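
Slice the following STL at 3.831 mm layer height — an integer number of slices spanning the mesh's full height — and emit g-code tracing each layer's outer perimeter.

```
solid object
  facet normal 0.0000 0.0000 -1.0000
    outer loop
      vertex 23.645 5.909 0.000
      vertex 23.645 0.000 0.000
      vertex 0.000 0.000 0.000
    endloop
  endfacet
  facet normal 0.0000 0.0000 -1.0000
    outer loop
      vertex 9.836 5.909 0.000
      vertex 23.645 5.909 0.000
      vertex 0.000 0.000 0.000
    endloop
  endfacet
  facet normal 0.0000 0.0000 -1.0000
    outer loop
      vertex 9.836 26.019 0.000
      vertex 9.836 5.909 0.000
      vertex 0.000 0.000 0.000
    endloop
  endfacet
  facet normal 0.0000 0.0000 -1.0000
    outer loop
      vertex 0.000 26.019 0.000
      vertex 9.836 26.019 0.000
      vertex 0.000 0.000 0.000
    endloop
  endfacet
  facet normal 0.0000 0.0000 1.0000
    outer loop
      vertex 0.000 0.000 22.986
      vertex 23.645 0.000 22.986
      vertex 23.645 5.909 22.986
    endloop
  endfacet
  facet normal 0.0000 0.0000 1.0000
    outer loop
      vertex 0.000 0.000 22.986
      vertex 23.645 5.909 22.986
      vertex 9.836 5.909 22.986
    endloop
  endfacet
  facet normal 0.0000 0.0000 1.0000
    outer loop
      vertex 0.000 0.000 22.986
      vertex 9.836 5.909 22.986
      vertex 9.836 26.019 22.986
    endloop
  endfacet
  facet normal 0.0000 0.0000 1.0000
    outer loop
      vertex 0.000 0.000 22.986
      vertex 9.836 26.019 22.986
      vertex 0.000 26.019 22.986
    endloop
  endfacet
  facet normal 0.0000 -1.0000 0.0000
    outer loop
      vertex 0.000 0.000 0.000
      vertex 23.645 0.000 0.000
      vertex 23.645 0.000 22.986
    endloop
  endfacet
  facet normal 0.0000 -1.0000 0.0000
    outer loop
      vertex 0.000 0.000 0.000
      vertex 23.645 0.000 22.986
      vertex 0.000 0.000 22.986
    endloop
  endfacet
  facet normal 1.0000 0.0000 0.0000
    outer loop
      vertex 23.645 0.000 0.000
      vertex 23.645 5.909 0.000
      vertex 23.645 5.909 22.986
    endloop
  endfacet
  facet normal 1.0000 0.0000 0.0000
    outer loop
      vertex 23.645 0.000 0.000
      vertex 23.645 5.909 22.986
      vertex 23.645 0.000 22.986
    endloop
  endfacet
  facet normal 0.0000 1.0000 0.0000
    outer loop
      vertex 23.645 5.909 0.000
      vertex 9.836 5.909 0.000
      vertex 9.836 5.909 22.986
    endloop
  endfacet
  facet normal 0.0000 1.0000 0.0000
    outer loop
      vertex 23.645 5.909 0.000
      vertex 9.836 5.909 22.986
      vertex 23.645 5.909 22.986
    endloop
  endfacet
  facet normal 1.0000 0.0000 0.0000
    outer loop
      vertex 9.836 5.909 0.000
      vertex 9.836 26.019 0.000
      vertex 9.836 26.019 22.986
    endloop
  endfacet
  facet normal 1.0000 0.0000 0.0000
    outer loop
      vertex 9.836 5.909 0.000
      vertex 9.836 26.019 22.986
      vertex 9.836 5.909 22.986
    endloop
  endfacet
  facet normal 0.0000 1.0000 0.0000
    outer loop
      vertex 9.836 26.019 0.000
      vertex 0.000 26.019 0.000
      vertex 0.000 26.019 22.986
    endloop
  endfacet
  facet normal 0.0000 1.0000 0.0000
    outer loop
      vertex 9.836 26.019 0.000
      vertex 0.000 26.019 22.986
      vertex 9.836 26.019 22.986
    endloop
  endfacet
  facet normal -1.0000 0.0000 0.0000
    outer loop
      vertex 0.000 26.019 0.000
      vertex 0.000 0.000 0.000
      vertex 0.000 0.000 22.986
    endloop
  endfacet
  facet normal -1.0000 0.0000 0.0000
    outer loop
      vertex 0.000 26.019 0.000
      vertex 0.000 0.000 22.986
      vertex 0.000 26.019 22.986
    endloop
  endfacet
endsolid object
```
; perimeter-only toolpath
G21 ; units = mm
G90 ; absolute positioning
G28 ; home
; layer 1
G0 Z3.831
G0 X0.000 Y0.000
G1 X23.645 Y0.000
G1 X23.645 Y5.909
G1 X9.836 Y5.909
G1 X9.836 Y26.019
G1 X0.000 Y26.019
G1 X0.000 Y0.000
; layer 2
G0 Z7.662
G0 X0.000 Y0.000
G1 X23.645 Y0.000
G1 X23.645 Y5.909
G1 X9.836 Y5.909
G1 X9.836 Y26.019
G1 X0.000 Y26.019
G1 X0.000 Y0.000
; layer 3
G0 Z11.493
G0 X0.000 Y0.000
G1 X23.645 Y0.000
G1 X23.645 Y5.909
G1 X9.836 Y5.909
G1 X9.836 Y26.019
G1 X0.000 Y26.019
G1 X0.000 Y0.000
; layer 4
G0 Z15.324
G0 X0.000 Y0.000
G1 X23.645 Y0.000
G1 X23.645 Y5.909
G1 X9.836 Y5.909
G1 X9.836 Y26.019
G1 X0.000 Y26.019
G1 X0.000 Y0.000
; layer 5
G0 Z19.155
G0 X0.000 Y0.000
G1 X23.645 Y0.000
G1 X23.645 Y5.909
G1 X9.836 Y5.909
G1 X9.836 Y26.019
G1 X0.000 Y26.019
G1 X0.000 Y0.000
; layer 6
G0 Z22.986
G0 X0.000 Y0.000
G1 X23.645 Y0.000
G1 X23.645 Y5.909
G1 X9.836 Y5.909
G1 X9.836 Y26.019
G1 X0.000 Y26.019
G1 X0.000 Y0.000
M2 ; end

The solid is an L-shaped prism: outer 23.6 × 26 mm, arm thicknesses ≈ 5.91 mm (horizontal) and 9.84 mm (vertical), extruded 23 mm in z. Slicing at Δz = 3.831 mm — 6 equal slices spanning the solid's height, so layer i sits at z = i·h/6 — gives 6 non-empty perimeters. Each is a 6-segment closed polygon; G0 lifts to the layer z and rapids to the start vertex, then G1 traces the edges.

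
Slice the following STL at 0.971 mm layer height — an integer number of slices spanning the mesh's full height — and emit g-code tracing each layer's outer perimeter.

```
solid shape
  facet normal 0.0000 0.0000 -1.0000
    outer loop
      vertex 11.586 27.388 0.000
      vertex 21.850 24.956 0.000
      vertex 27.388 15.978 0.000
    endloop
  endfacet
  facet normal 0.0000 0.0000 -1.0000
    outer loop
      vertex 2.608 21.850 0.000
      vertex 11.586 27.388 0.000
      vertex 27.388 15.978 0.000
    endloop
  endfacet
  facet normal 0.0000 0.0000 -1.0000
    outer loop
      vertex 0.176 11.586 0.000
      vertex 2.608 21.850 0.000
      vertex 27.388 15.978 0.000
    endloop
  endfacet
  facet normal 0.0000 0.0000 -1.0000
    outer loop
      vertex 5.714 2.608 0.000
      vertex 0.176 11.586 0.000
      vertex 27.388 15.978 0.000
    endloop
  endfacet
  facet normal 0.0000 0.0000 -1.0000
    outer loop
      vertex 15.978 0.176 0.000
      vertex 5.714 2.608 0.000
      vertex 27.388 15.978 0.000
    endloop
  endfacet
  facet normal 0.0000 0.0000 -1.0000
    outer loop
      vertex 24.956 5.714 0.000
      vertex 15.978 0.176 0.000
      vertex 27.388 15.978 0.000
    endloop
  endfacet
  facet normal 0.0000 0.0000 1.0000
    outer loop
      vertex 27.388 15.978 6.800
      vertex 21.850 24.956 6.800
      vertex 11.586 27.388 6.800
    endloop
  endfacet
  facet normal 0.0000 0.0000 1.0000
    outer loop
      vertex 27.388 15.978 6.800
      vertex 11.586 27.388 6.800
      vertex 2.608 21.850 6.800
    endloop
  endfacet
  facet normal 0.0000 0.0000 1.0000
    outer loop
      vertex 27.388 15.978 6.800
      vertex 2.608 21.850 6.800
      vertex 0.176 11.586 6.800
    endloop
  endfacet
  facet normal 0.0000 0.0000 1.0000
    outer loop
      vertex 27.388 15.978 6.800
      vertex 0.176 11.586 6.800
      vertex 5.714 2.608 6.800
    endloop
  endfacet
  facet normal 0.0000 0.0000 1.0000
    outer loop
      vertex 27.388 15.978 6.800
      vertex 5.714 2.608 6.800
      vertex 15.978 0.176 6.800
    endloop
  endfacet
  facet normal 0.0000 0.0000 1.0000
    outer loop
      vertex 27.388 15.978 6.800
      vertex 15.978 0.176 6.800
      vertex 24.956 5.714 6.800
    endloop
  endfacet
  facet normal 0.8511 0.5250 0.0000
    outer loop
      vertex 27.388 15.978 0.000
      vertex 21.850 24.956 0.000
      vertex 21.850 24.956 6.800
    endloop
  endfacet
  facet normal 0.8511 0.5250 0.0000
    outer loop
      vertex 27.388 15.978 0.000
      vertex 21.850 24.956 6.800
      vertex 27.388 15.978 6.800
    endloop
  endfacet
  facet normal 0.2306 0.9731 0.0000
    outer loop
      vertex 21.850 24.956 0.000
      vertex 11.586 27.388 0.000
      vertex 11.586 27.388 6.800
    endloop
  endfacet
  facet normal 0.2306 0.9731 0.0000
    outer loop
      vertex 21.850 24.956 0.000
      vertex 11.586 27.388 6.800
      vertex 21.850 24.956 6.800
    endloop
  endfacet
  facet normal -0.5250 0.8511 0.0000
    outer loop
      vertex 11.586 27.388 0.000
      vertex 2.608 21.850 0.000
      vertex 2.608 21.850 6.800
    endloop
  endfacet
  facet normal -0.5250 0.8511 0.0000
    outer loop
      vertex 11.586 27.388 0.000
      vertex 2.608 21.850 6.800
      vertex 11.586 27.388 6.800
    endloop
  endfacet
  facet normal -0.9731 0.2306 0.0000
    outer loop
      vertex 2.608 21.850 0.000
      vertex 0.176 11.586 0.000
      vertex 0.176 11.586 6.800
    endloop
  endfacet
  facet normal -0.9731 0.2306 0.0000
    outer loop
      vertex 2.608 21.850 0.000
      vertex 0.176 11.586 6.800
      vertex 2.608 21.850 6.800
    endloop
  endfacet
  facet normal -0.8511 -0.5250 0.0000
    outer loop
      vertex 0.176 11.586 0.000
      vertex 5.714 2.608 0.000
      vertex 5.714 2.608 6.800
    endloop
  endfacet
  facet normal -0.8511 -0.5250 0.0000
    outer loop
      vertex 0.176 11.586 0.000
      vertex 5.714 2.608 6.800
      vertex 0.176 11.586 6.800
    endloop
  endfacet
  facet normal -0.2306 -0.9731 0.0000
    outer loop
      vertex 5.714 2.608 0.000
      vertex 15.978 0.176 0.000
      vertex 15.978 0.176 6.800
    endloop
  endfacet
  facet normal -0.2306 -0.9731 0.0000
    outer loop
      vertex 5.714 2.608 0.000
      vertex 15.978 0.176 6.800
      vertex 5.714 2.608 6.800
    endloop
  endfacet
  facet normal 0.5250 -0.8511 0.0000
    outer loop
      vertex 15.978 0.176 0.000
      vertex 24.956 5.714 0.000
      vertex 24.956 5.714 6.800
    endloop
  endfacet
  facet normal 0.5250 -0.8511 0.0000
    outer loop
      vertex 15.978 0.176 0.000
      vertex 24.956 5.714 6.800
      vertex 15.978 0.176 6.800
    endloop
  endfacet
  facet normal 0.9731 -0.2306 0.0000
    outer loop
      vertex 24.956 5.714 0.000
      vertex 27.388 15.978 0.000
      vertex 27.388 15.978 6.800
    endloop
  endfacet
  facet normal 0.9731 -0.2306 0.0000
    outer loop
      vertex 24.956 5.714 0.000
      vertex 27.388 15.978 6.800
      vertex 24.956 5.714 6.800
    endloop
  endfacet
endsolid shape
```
; perimeter-only toolpath
G21 ; units = mm
G90 ; absolute positioning
G28 ; home
; layer 1
G0 Z0.971
G0 X27.388 Y15.978
G1 X21.850 Y24.956
G1 X11.586 Y27.388
G1 X2.608 Y21.850
G1 X0.176 Y11.586
G1 X5.714 Y2.608
G1 X15.978 Y0.176
G1 X24.956 Y5.714
G1 X27.388 Y15.978
; layer 2
G0 Z1.943
G0 X27.388 Y15.978
G1 X21.850 Y24.956
G1 X11.586 Y27.388
G1 X2.608 Y21.850
G1 X0.176 Y11.586
G1 X5.714 Y2.608
G1 X15.978 Y0.176
G1 X24.956 Y5.714
G1 X27.388 Y15.978
; layer 3
G0 Z2.914
G0 X27.388 Y15.978
G1 X21.850 Y24.956
G1 X11.586 Y27.388
G1 X2.608 Y21.850
G1 X0.176 Y11.586
G1 X5.714 Y2.608
G1 X15.978 Y0.176
G1 X24.956 Y5.714
G1 X27.388 Y15.978
; layer 4
G0 Z3.886
G0 X27.388 Y15.978
G1 X21.850 Y24.956
G1 X11.586 Y27.388
G1 X2.608 Y21.850
G1 X0.176 Y11.586
G1 X5.714 Y2.608
G1 X15.978 Y0.176
G1 X24.956 Y5.714
G1 X27.388 Y15.978
; layer 5
G0 Z4.857
G0 X27.388 Y15.978
G1 X21.850 Y24.956
G1 X11.586 Y27.388
G1 X2.608 Y21.850
G1 X0.176 Y11.586
G1 X5.714 Y2.608
G1 X15.978 Y0.176
G1 X24.956 Y5.714
G1 X27.388 Y15.978
; layer 6
G0 Z5.829
G0 X27.388 Y15.978
G1 X21.850 Y24.956
G1 X11.586 Y27.388
G1 X2.608 Y21.850
G1 X0.176 Y11.586
G1 X5.714 Y2.608
G1 X15.978 Y0.176
G1 X24.956 Y5.714
G1 X27.388 Y15.978
; layer 7
G0 Z6.800
G0 X27.388 Y15.978
G1 X21.850 Y24.956
G1 X11.586 Y27.388
G1 X2.608 Y21.850
G1 X0.176 Y11.586
G1 X5.714 Y2.608
G1 X15.978 Y0.176
G1 X24.956 Y5.714
G1 X27.388 Y15.978
M2 ; end

The solid is a regular 8-sided prism (a cylinder approximated with 8 flat sides), circumscribed radius ≈ 13.8 mm, height ≈ 6.8 mm. Slicing at Δz = 0.971 mm — 7 equal slices spanning the solid's height, so layer i sits at z = i·h/7 — gives 7 non-empty perimeters. Each is a 8-segment closed polygon; G0 lifts to the layer z and rapids to the start vertex, then G1 traces the edges.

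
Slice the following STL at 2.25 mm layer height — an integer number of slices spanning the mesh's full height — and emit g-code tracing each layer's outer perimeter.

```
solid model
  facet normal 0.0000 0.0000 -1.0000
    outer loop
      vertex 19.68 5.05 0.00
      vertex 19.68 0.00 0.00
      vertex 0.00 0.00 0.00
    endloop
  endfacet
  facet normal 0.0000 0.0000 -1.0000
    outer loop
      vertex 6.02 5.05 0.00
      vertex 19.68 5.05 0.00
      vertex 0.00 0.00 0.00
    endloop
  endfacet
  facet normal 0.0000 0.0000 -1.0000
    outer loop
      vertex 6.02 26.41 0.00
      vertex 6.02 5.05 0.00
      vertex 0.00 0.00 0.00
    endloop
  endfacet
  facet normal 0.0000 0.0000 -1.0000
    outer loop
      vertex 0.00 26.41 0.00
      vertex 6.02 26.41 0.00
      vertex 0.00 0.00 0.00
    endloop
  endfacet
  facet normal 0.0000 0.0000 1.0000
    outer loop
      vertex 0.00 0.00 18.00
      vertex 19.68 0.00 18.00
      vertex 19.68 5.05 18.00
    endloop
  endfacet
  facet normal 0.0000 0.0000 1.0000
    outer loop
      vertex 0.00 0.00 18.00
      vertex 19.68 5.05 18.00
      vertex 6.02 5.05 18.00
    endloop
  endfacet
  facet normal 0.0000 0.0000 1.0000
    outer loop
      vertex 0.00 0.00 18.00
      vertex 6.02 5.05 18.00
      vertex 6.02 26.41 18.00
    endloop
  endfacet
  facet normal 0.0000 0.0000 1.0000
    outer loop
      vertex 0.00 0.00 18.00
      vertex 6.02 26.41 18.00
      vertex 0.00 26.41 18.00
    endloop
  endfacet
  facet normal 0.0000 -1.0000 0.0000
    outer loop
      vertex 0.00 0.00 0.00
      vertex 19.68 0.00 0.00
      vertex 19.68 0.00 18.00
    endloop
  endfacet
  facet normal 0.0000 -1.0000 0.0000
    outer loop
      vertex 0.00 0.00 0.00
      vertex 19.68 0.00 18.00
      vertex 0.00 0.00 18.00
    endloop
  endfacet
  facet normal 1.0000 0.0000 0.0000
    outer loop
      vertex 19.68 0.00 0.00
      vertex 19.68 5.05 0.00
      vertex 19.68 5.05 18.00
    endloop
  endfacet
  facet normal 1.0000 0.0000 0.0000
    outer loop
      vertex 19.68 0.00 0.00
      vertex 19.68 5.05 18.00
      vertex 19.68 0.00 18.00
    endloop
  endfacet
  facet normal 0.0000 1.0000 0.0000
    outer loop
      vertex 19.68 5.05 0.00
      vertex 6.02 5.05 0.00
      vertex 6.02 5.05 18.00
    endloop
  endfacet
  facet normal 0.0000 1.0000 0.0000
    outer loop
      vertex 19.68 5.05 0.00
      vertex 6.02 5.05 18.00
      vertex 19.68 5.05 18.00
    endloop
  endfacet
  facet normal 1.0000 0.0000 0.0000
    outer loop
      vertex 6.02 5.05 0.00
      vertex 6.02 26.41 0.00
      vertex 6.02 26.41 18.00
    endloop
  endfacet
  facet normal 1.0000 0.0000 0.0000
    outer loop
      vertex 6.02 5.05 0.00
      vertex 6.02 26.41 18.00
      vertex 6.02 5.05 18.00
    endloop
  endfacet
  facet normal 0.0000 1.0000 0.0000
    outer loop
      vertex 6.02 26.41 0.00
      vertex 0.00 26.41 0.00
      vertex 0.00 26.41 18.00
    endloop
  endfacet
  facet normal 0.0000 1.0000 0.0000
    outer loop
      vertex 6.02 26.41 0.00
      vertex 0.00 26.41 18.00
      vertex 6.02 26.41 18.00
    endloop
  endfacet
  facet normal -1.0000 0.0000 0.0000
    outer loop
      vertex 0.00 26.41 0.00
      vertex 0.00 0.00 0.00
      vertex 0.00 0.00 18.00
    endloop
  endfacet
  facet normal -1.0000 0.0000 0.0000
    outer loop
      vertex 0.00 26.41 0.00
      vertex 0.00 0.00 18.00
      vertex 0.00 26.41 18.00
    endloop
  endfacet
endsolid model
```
; perimeter-only toolpath
G21 ; units = mm
G90 ; absolute positioning
G28 ; home
; layer 1
G0 Z2.25
G0 X0.00 Y0.00
G1 X19.68 Y0.00
G1 X19.68 Y5.05
G1 X6.02 Y5.05
G1 X6.02 Y26.41
G1 X0.00 Y26.41
G1 X0.00 Y0.00
; layer 2
G0 Z4.50
G0 X0.00 Y0.00
G1 X19.68 Y0.00
G1 X19.68 Y5.05
G1 X6.02 Y5.05
G1 X6.02 Y26.41
G1 X0.00 Y26.41
G1 X0.00 Y0.00
; layer 3
G0 Z6.75
G0 X0.00 Y0.00
G1 X19.68 Y0.00
G1 X19.68 Y5.05
G1 X6.02 Y5.05
G1 X6.02 Y26.41
G1 X0.00 Y26.41
G1 X0.00 Y0.00
; layer 4
G0 Z9.00
G0 X0.00 Y0.00
G1 X19.68 Y0.00
G1 X19.68 Y5.05
G1 X6.02 Y5.05
G1 X6.02 Y26.41
G1 X0.00 Y26.41
G1 X0.00 Y0.00
; layer 5
G0 Z11.25
G0 X0.00 Y0.00
G1 X19.68 Y0.00
G1 X19.68 Y5.05
G1 X6.02 Y5.05
G1 X6.02 Y26.41
G1 X0.00 Y26.41
G1 X0.00 Y0.00
; layer 6
G0 Z13.50
G0 X0.00 Y0.00
G1 X19.68 Y0.00
G1 X19.68 Y5.05
G1 X6.02 Y5.05
G1 X6.02 Y26.41
G1 X0.00 Y26.41
G1 X0.00 Y0.00
; layer 7
G0 Z15.75
G0 X0.00 Y0.00
G1 X19.68 Y0.00
G1 X19.68 Y5.05
G1 X6.02 Y5.05
G1 X6.02 Y26.41
G1 X0.00 Y26.41
G1 X0.00 Y0.00
; layer 8
G0 Z18.00
G0 X0.00 Y0.00
G1 X19.68 Y0.00
G1 X19.68 Y5.05
G1 X6.02 Y5.05
G1 X6.02 Y26.41
G1 X0.00 Y26.41
G1 X0.00 Y0.00
M2 ; end

The solid is an L-shaped prism: outer 19.7 × 26.4 mm, arm thicknesses ≈ 5.05 mm (horizontal) and 6.02 mm (vertical), extruded 18 mm in z. Slicing at Δz = 2.25 mm — 8 equal slices spanning the solid's height, so layer i sits at z = i·h/8 — gives 8 non-empty perimeters. Each is a 6-segment closed polygon; G0 lifts to the layer z and rapids to the start vertex, then G1 traces the edges.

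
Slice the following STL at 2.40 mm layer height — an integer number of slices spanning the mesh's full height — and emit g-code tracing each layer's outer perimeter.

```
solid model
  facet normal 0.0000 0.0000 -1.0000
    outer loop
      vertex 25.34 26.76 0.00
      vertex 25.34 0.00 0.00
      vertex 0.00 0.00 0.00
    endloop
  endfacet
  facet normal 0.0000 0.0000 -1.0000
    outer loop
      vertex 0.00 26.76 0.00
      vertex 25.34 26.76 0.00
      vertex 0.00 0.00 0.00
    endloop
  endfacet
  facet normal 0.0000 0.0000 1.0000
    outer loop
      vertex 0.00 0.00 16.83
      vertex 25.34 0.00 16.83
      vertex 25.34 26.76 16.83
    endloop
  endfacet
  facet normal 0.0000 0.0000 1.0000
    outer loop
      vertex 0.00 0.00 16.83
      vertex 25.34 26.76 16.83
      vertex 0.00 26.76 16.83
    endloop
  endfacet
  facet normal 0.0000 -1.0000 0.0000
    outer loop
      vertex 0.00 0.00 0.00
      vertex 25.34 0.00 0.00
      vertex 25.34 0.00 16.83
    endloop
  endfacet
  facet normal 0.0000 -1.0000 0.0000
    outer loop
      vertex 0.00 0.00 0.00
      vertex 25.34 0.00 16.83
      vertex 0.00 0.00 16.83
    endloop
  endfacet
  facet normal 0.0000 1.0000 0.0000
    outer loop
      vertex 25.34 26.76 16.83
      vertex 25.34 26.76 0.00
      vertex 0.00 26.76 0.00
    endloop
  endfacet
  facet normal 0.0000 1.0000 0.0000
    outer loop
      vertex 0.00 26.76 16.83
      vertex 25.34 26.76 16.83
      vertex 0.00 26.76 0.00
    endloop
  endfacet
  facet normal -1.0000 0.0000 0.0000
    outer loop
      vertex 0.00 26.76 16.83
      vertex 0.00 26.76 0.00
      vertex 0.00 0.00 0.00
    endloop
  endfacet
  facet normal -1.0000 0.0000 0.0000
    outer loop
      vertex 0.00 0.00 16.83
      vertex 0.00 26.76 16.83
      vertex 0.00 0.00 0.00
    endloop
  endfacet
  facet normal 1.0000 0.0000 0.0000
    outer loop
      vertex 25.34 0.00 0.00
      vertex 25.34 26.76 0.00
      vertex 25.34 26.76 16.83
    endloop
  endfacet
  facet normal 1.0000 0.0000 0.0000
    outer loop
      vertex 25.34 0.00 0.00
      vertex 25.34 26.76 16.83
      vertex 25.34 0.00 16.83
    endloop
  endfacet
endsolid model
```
; perimeter-only toolpath
G21 ; units = mm
G90 ; absolute positioning
G28 ; home
; layer 1
G0 Z2.40
G0 X0.00 Y0.00
G1 X25.34 Y0.00
G1 X25.34 Y26.76
G1 X0.00 Y26.76
G1 X0.00 Y0.00
; layer 2
G0 Z4.81
G0 X0.00 Y0.00
G1 X25.34 Y0.00
G1 X25.34 Y26.76
G1 X0.00 Y26.76
G1 X0.00 Y0.00
; layer 3
G0 Z7.21
G0 X0.00 Y0.00
G1 X25.34 Y0.00
G1 X25.34 Y26.76
G1 X0.00 Y26.76
G1 X0.00 Y0.00
; layer 4
G0 Z9.62
G0 X0.00 Y0.00
G1 X25.34 Y0.00
G1 X25.34 Y26.76
G1 X0.00 Y26.76
G1 X0.00 Y0.00
; layer 5
G0 Z12.02
G0 X0.00 Y0.00
G1 X25.34 Y0.00
G1 X25.34 Y26.76
G1 X0.00 Y26.76
G1 X0.00 Y0.00
; layer 6
G0 Z14.43
G0 X0.00 Y0.00
G1 X25.34 Y0.00
G1 X25.34 Y26.76
G1 X0.00 Y26.76
G1 X0.00 Y0.00
; layer 7
G0 Z16.83
G0 X0.00 Y0.00
G1 X25.34 Y0.00
G1 X25.34 Y26.76
G1 X0.00 Y26.76
G1 X0.00 Y0.00
M2 ; end

The solid is a rectangular box, roughly 25.3 × 26.8 mm footprint and 16.8 mm tall. Slicing at Δz = 2.40 mm — 7 equal slices spanning the solid's height, so layer i sits at z = i·h/7 — gives 7 non-empty perimeters. Each is a 4-segment closed polygon; G0 lifts to the layer z and rapids to the start vertex, then G1 traces the edges.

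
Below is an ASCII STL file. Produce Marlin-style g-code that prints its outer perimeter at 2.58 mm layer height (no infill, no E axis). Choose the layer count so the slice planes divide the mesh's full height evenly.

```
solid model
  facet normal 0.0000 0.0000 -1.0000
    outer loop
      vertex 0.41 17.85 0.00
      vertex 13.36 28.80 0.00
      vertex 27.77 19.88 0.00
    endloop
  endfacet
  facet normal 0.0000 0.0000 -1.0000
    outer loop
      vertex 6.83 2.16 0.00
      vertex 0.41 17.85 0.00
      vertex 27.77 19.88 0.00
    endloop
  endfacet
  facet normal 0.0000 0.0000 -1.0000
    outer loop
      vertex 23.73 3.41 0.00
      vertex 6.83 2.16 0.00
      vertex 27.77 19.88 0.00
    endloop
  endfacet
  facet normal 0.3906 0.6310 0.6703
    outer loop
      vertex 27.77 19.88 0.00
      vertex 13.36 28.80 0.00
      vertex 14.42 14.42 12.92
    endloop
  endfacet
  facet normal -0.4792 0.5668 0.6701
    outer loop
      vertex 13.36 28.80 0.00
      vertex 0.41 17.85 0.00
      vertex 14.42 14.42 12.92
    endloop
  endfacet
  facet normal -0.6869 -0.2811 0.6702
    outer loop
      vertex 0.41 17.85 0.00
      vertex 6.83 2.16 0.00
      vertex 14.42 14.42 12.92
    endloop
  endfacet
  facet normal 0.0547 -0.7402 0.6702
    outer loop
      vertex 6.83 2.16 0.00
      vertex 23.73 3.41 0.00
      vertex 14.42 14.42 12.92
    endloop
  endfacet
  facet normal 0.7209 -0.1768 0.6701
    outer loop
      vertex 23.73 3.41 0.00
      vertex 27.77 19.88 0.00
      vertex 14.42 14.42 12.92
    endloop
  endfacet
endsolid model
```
; perimeter-only toolpath
G21 ; units = mm
G90 ; absolute positioning
G28 ; home
; layer 1
G0 Z2.58
G0 X25.10 Y18.79
G1 X13.57 Y25.92
G1 X3.21 Y17.16
G1 X8.35 Y4.61
G1 X21.87 Y5.61
G1 X25.10 Y18.79
; layer 2
G0 Z5.17
G0 X22.43 Y17.70
G1 X13.78 Y23.05
G1 X6.01 Y16.48
G1 X9.87 Y7.06
G1 X20.01 Y7.81
G1 X22.43 Y17.70
; layer 3
G0 Z7.75
G0 X19.76 Y16.60
G1 X14.00 Y20.17
G1 X8.82 Y15.79
G1 X11.38 Y9.52
G1 X18.14 Y10.02
G1 X19.76 Y16.60
; layer 4
G0 Z10.34
G0 X17.09 Y15.51
G1 X14.21 Y17.30
G1 X11.62 Y15.11
G1 X12.90 Y11.97
G1 X16.28 Y12.22
G1 X17.09 Y15.51
M2 ; end

The solid is a regular 5-sided pyramid, base circumscribed radius ≈ 14.4 mm, apex at z ≈ 12.9 mm. Slicing at Δz = 2.58 mm — 5 equal slices spanning the solid's height, so layer i sits at z = i·h/5 — gives 4 non-empty perimeters. Each is a 5-segment closed polygon; G0 lifts to the layer z and rapids to the start vertex, then G1 traces the edges. The cross-section shrinks linearly with z (the slice at the apex is degenerate and omitted).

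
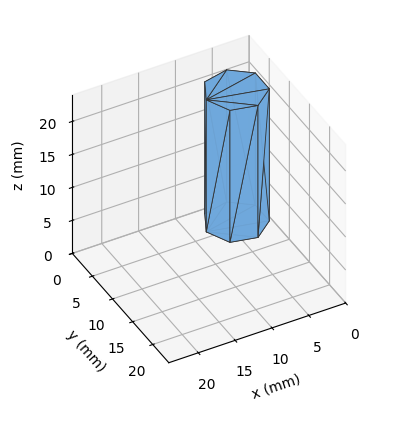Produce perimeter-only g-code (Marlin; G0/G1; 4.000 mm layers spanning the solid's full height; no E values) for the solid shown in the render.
Reading the render: the shape is a regular 7-sided prism (a cylinder approximated with 7 flat sides), circumscribed radius ≈ 4 mm, height ≈ 20 mm (dimensions read to the nearest mm from the axis ticks). For the g-code, the solid's height is divided into equal slices at the stated Δz and each level perimeter traced with G1 moves after a G0 lift.

; perimeter-only toolpath
G21 ; units = mm
G90 ; absolute positioning
G28 ; home
; layer 1
G0 Z4.000
G0 X8.000 Y4.000
G1 X6.494 Y7.127
G1 X3.110 Y7.900
G1 X0.396 Y5.736
G1 X0.396 Y2.264
G1 X3.110 Y0.100
G1 X6.494 Y0.873
G1 X8.000 Y4.000
; layer 2
G0 Z8.000
G0 X8.000 Y4.000
G1 X6.494 Y7.127
G1 X3.110 Y7.900
G1 X0.396 Y5.736
G1 X0.396 Y2.264
G1 X3.110 Y0.100
G1 X6.494 Y0.873
G1 X8.000 Y4.000
; layer 3
G0 Z12.000
G0 X8.000 Y4.000
G1 X6.494 Y7.127
G1 X3.110 Y7.900
G1 X0.396 Y5.736
G1 X0.396 Y2.264
G1 X3.110 Y0.100
G1 X6.494 Y0.873
G1 X8.000 Y4.000
; layer 4
G0 Z16.000
G0 X8.000 Y4.000
G1 X6.494 Y7.127
G1 X3.110 Y7.900
G1 X0.396 Y5.736
G1 X0.396 Y2.264
G1 X3.110 Y0.100
G1 X6.494 Y0.873
G1 X8.000 Y4.000
; layer 5
G0 Z20.000
G0 X8.000 Y4.000
G1 X6.494 Y7.127
G1 X3.110 Y7.900
G1 X0.396 Y5.736
G1 X0.396 Y2.264
G1 X3.110 Y0.100
G1 X6.494 Y0.873
G1 X8.000 Y4.000
M2 ; end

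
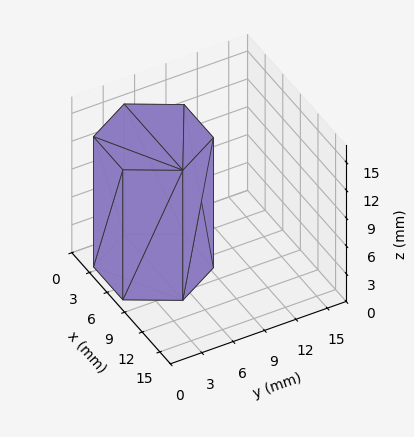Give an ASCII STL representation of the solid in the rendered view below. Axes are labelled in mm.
Reading the render: the shape is a regular 6-sided prism (a cylinder approximated with 6 flat sides), circumscribed radius ≈ 5 mm, height ≈ 14 mm (dimensions read to the nearest mm from the axis ticks). For the STL, each face is triangulated and given an outward normal.

solid part
  facet normal 0.0000 0.0000 -1.0000
    outer loop
      vertex 2.50 9.33 0.00
      vertex 7.50 9.33 0.00
      vertex 10.00 5.00 0.00
    endloop
  endfacet
  facet normal 0.0000 0.0000 -1.0000
    outer loop
      vertex 0.00 5.00 0.00
      vertex 2.50 9.33 0.00
      vertex 10.00 5.00 0.00
    endloop
  endfacet
  facet normal 0.0000 0.0000 -1.0000
    outer loop
      vertex 2.50 0.67 0.00
      vertex 0.00 5.00 0.00
      vertex 10.00 5.00 0.00
    endloop
  endfacet
  facet normal 0.0000 0.0000 -1.0000
    outer loop
      vertex 7.50 0.67 0.00
      vertex 2.50 0.67 0.00
      vertex 10.00 5.00 0.00
    endloop
  endfacet
  facet normal 0.0000 0.0000 1.0000
    outer loop
      vertex 10.00 5.00 14.00
      vertex 7.50 9.33 14.00
      vertex 2.50 9.33 14.00
    endloop
  endfacet
  facet normal 0.0000 0.0000 1.0000
    outer loop
      vertex 10.00 5.00 14.00
      vertex 2.50 9.33 14.00
      vertex 0.00 5.00 14.00
    endloop
  endfacet
  facet normal 0.0000 0.0000 1.0000
    outer loop
      vertex 10.00 5.00 14.00
      vertex 0.00 5.00 14.00
      vertex 2.50 0.67 14.00
    endloop
  endfacet
  facet normal 0.0000 0.0000 1.0000
    outer loop
      vertex 10.00 5.00 14.00
      vertex 2.50 0.67 14.00
      vertex 7.50 0.67 14.00
    endloop
  endfacet
  facet normal 0.8660 0.5000 0.0000
    outer loop
      vertex 10.00 5.00 0.00
      vertex 7.50 9.33 0.00
      vertex 7.50 9.33 14.00
    endloop
  endfacet
  facet normal 0.8660 0.5000 0.0000
    outer loop
      vertex 10.00 5.00 0.00
      vertex 7.50 9.33 14.00
      vertex 10.00 5.00 14.00
    endloop
  endfacet
  facet normal 0.0000 1.0000 0.0000
    outer loop
      vertex 7.50 9.33 0.00
      vertex 2.50 9.33 0.00
      vertex 2.50 9.33 14.00
    endloop
  endfacet
  facet normal 0.0000 1.0000 0.0000
    outer loop
      vertex 7.50 9.33 0.00
      vertex 2.50 9.33 14.00
      vertex 7.50 9.33 14.00
    endloop
  endfacet
  facet normal -0.8660 0.5000 0.0000
    outer loop
      vertex 2.50 9.33 0.00
      vertex 0.00 5.00 0.00
      vertex 0.00 5.00 14.00
    endloop
  endfacet
  facet normal -0.8660 0.5000 0.0000
    outer loop
      vertex 2.50 9.33 0.00
      vertex 0.00 5.00 14.00
      vertex 2.50 9.33 14.00
    endloop
  endfacet
  facet normal -0.8660 -0.5000 0.0000
    outer loop
      vertex 0.00 5.00 0.00
      vertex 2.50 0.67 0.00
      vertex 2.50 0.67 14.00
    endloop
  endfacet
  facet normal -0.8660 -0.5000 0.0000
    outer loop
      vertex 0.00 5.00 0.00
      vertex 2.50 0.67 14.00
      vertex 0.00 5.00 14.00
    endloop
  endfacet
  facet normal 0.0000 -1.0000 0.0000
    outer loop
      vertex 2.50 0.67 0.00
      vertex 7.50 0.67 0.00
      vertex 7.50 0.67 14.00
    endloop
  endfacet
  facet normal 0.0000 -1.0000 0.0000
    outer loop
      vertex 2.50 0.67 0.00
      vertex 7.50 0.67 14.00
      vertex 2.50 0.67 14.00
    endloop
  endfacet
  facet normal 0.8660 -0.5000 0.0000
    outer loop
      vertex 7.50 0.67 0.00
      vertex 10.00 5.00 0.00
      vertex 10.00 5.00 14.00
    endloop
  endfacet
  facet normal 0.8660 -0.5000 0.0000
    outer loop
      vertex 7.50 0.67 0.00
      vertex 10.00 5.00 14.00
      vertex 7.50 0.67 14.00
    endloop
  endfacet
endsolid part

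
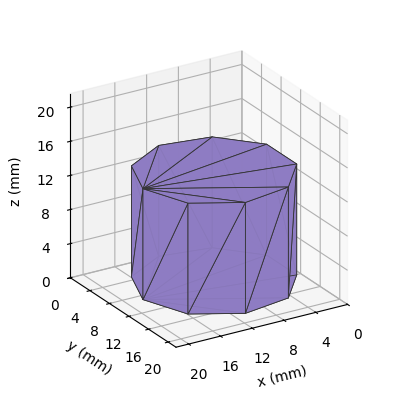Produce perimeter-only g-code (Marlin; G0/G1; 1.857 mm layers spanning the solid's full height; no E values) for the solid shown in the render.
Reading the render: the shape is a regular 9-sided prism (a cylinder approximated with 9 flat sides), circumscribed radius ≈ 9 mm, height ≈ 13 mm (dimensions read to the nearest mm from the axis ticks). For the g-code, the solid's height is divided into equal slices at the stated Δz and each level perimeter traced with G1 moves after a G0 lift.

; perimeter-only toolpath
G21 ; units = mm
G90 ; absolute positioning
G28 ; home
; layer 1
G0 Z1.857
G0 X18.000 Y9.000
G1 X15.894 Y14.785
G1 X10.563 Y17.863
G1 X4.500 Y16.794
G1 X0.543 Y12.078
G1 X0.543 Y5.922
G1 X4.500 Y1.206
G1 X10.563 Y0.137
G1 X15.894 Y3.215
G1 X18.000 Y9.000
; layer 2
G0 Z3.714
G0 X18.000 Y9.000
G1 X15.894 Y14.785
G1 X10.563 Y17.863
G1 X4.500 Y16.794
G1 X0.543 Y12.078
G1 X0.543 Y5.922
G1 X4.500 Y1.206
G1 X10.563 Y0.137
G1 X15.894 Y3.215
G1 X18.000 Y9.000
; layer 3
G0 Z5.571
G0 X18.000 Y9.000
G1 X15.894 Y14.785
G1 X10.563 Y17.863
G1 X4.500 Y16.794
G1 X0.543 Y12.078
G1 X0.543 Y5.922
G1 X4.500 Y1.206
G1 X10.563 Y0.137
G1 X15.894 Y3.215
G1 X18.000 Y9.000
; layer 4
G0 Z7.429
G0 X18.000 Y9.000
G1 X15.894 Y14.785
G1 X10.563 Y17.863
G1 X4.500 Y16.794
G1 X0.543 Y12.078
G1 X0.543 Y5.922
G1 X4.500 Y1.206
G1 X10.563 Y0.137
G1 X15.894 Y3.215
G1 X18.000 Y9.000
; layer 5
G0 Z9.286
G0 X18.000 Y9.000
G1 X15.894 Y14.785
G1 X10.563 Y17.863
G1 X4.500 Y16.794
G1 X0.543 Y12.078
G1 X0.543 Y5.922
G1 X4.500 Y1.206
G1 X10.563 Y0.137
G1 X15.894 Y3.215
G1 X18.000 Y9.000
; layer 6
G0 Z11.143
G0 X18.000 Y9.000
G1 X15.894 Y14.785
G1 X10.563 Y17.863
G1 X4.500 Y16.794
G1 X0.543 Y12.078
G1 X0.543 Y5.922
G1 X4.500 Y1.206
G1 X10.563 Y0.137
G1 X15.894 Y3.215
G1 X18.000 Y9.000
; layer 7
G0 Z13.000
G0 X18.000 Y9.000
G1 X15.894 Y14.785
G1 X10.563 Y17.863
G1 X4.500 Y16.794
G1 X0.543 Y12.078
G1 X0.543 Y5.922
G1 X4.500 Y1.206
G1 X10.563 Y0.137
G1 X15.894 Y3.215
G1 X18.000 Y9.000
M2 ; end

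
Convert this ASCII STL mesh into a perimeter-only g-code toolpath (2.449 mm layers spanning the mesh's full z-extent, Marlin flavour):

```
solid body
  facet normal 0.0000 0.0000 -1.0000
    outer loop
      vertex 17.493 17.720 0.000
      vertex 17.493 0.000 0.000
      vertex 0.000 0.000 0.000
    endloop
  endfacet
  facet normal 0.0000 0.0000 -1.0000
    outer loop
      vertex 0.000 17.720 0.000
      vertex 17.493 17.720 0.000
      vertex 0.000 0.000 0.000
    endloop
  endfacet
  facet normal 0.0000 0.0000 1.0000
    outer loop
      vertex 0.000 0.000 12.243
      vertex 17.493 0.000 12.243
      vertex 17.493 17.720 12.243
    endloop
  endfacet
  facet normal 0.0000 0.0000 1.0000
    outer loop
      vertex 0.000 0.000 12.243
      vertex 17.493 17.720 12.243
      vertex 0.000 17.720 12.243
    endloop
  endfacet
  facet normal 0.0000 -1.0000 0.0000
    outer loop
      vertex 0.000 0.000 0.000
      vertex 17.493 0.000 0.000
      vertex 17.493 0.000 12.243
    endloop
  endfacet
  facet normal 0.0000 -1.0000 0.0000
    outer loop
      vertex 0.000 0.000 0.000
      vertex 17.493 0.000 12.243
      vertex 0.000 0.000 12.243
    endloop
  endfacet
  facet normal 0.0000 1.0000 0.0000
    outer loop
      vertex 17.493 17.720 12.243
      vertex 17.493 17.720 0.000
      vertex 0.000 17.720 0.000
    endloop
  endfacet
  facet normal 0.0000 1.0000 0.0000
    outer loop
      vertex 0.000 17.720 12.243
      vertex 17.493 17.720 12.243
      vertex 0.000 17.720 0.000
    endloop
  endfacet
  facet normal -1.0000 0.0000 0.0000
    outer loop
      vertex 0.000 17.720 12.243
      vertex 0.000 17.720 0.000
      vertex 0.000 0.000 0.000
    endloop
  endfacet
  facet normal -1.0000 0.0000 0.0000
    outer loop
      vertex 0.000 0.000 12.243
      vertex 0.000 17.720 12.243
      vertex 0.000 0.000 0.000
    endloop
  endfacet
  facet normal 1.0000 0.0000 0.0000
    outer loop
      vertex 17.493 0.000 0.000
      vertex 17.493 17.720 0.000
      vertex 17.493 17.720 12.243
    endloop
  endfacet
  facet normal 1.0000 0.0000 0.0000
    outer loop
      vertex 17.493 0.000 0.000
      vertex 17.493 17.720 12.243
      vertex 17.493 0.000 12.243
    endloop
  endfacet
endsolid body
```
; perimeter-only toolpath
G21 ; units = mm
G90 ; absolute positioning
G28 ; home
; layer 1
G0 Z2.449
G0 X0.000 Y0.000
G1 X17.493 Y0.000
G1 X17.493 Y17.720
G1 X0.000 Y17.720
G1 X0.000 Y0.000
; layer 2
G0 Z4.897
G0 X0.000 Y0.000
G1 X17.493 Y0.000
G1 X17.493 Y17.720
G1 X0.000 Y17.720
G1 X0.000 Y0.000
; layer 3
G0 Z7.346
G0 X0.000 Y0.000
G1 X17.493 Y0.000
G1 X17.493 Y17.720
G1 X0.000 Y17.720
G1 X0.000 Y0.000
; layer 4
G0 Z9.794
G0 X0.000 Y0.000
G1 X17.493 Y0.000
G1 X17.493 Y17.720
G1 X0.000 Y17.720
G1 X0.000 Y0.000
; layer 5
G0 Z12.243
G0 X0.000 Y0.000
G1 X17.493 Y0.000
G1 X17.493 Y17.720
G1 X0.000 Y17.720
G1 X0.000 Y0.000
M2 ; end

The solid is a rectangular box, roughly 17.5 × 17.7 mm footprint and 12.2 mm tall. Slicing at Δz = 2.449 mm — 5 equal slices spanning the solid's height, so layer i sits at z = i·h/5 — gives 5 non-empty perimeters. Each is a 4-segment closed polygon; G0 lifts to the layer z and rapids to the start vertex, then G1 traces the edges.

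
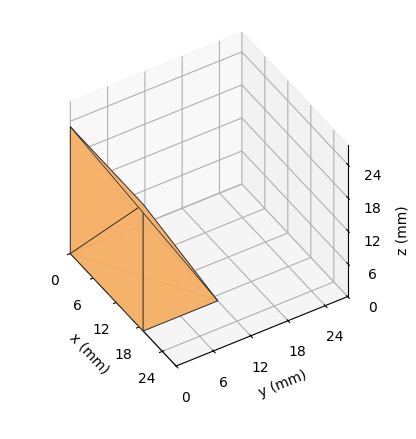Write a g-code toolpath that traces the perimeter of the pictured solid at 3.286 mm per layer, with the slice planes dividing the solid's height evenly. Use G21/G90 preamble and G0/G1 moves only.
Reading the render: the shape is a wedge (ramp): 19 × 12 mm base, rising to 23 mm along the y=0 edge and sloping linearly to z=0 at y=12 (dimensions read to the nearest mm from the axis ticks). For the g-code, the solid's height is divided into equal slices at the stated Δz and each level perimeter traced with G1 moves after a G0 lift.

; perimeter-only toolpath
G21 ; units = mm
G90 ; absolute positioning
G28 ; home
; layer 1
G0 Z3.286
G0 X0.000 Y0.000
G1 X19.000 Y0.000
G1 X19.000 Y10.286
G1 X0.000 Y10.286
G1 X0.000 Y0.000
; layer 2
G0 Z6.571
G0 X0.000 Y0.000
G1 X19.000 Y0.000
G1 X19.000 Y8.571
G1 X0.000 Y8.571
G1 X0.000 Y0.000
; layer 3
G0 Z9.857
G0 X0.000 Y0.000
G1 X19.000 Y0.000
G1 X19.000 Y6.857
G1 X0.000 Y6.857
G1 X0.000 Y0.000
; layer 4
G0 Z13.143
G0 X0.000 Y0.000
G1 X19.000 Y0.000
G1 X19.000 Y5.143
G1 X0.000 Y5.143
G1 X0.000 Y0.000
; layer 5
G0 Z16.429
G0 X0.000 Y0.000
G1 X19.000 Y0.000
G1 X19.000 Y3.429
G1 X0.000 Y3.429
G1 X0.000 Y0.000
; layer 6
G0 Z19.714
G0 X0.000 Y0.000
G1 X19.000 Y0.000
G1 X19.000 Y1.714
G1 X0.000 Y1.714
G1 X0.000 Y0.000
M2 ; end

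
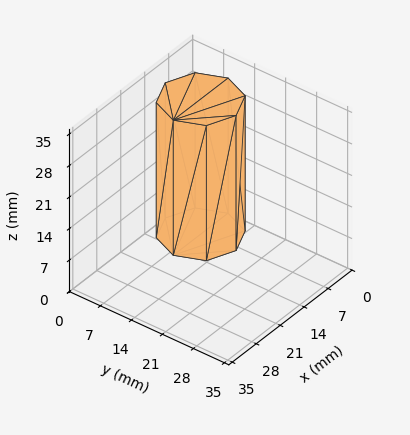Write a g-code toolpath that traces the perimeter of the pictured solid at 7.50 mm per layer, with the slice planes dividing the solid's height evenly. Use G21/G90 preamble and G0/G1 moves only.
Reading the render: the shape is a regular 8-sided prism (a cylinder approximated with 8 flat sides), circumscribed radius ≈ 8 mm, height ≈ 30 mm (dimensions read to the nearest mm from the axis ticks). For the g-code, the solid's height is divided into equal slices at the stated Δz and each level perimeter traced with G1 moves after a G0 lift.

; perimeter-only toolpath
G21 ; units = mm
G90 ; absolute positioning
G28 ; home
; layer 1
G0 Z7.50
G0 X16.00 Y8.00
G1 X13.66 Y13.66
G1 X8.00 Y16.00
G1 X2.34 Y13.66
G1 X0.00 Y8.00
G1 X2.34 Y2.34
G1 X8.00 Y0.00
G1 X13.66 Y2.34
G1 X16.00 Y8.00
; layer 2
G0 Z15.00
G0 X16.00 Y8.00
G1 X13.66 Y13.66
G1 X8.00 Y16.00
G1 X2.34 Y13.66
G1 X0.00 Y8.00
G1 X2.34 Y2.34
G1 X8.00 Y0.00
G1 X13.66 Y2.34
G1 X16.00 Y8.00
; layer 3
G0 Z22.50
G0 X16.00 Y8.00
G1 X13.66 Y13.66
G1 X8.00 Y16.00
G1 X2.34 Y13.66
G1 X0.00 Y8.00
G1 X2.34 Y2.34
G1 X8.00 Y0.00
G1 X13.66 Y2.34
G1 X16.00 Y8.00
; layer 4
G0 Z30.00
G0 X16.00 Y8.00
G1 X13.66 Y13.66
G1 X8.00 Y16.00
G1 X2.34 Y13.66
G1 X0.00 Y8.00
G1 X2.34 Y2.34
G1 X8.00 Y0.00
G1 X13.66 Y2.34
G1 X16.00 Y8.00
M2 ; end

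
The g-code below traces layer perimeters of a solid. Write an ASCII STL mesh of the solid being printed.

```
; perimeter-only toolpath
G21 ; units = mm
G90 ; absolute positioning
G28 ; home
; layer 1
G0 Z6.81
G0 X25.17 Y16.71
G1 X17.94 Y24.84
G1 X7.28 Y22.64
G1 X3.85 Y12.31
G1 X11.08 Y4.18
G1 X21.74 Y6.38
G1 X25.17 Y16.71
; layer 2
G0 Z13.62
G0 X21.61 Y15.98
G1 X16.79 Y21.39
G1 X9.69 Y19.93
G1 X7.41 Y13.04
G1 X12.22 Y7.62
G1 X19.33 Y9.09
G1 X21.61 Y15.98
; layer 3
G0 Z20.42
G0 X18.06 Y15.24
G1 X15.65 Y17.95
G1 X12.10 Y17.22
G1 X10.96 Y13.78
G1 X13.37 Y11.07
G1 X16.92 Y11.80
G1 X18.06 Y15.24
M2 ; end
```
solid part
  facet normal 0.0000 0.0000 -1.0000
    outer loop
      vertex 4.87 25.35 0.00
      vertex 19.08 28.28 0.00
      vertex 28.72 17.44 0.00
    endloop
  endfacet
  facet normal 0.0000 0.0000 -1.0000
    outer loop
      vertex 0.30 11.58 0.00
      vertex 4.87 25.35 0.00
      vertex 28.72 17.44 0.00
    endloop
  endfacet
  facet normal 0.0000 0.0000 -1.0000
    outer loop
      vertex 9.94 0.74 0.00
      vertex 0.30 11.58 0.00
      vertex 28.72 17.44 0.00
    endloop
  endfacet
  facet normal 0.0000 0.0000 -1.0000
    outer loop
      vertex 24.15 3.67 0.00
      vertex 9.94 0.74 0.00
      vertex 28.72 17.44 0.00
    endloop
  endfacet
  facet normal 0.6785 0.6034 0.4190
    outer loop
      vertex 28.72 17.44 0.00
      vertex 19.08 28.28 0.00
      vertex 14.51 14.51 27.23
    endloop
  endfacet
  facet normal -0.1834 0.8893 0.4189
    outer loop
      vertex 19.08 28.28 0.00
      vertex 4.87 25.35 0.00
      vertex 14.51 14.51 27.23
    endloop
  endfacet
  facet normal -0.8618 0.2860 0.4189
    outer loop
      vertex 4.87 25.35 0.00
      vertex 0.30 11.58 0.00
      vertex 14.51 14.51 27.23
    endloop
  endfacet
  facet normal -0.6785 -0.6034 0.4190
    outer loop
      vertex 0.30 11.58 0.00
      vertex 9.94 0.74 0.00
      vertex 14.51 14.51 27.23
    endloop
  endfacet
  facet normal 0.1834 -0.8893 0.4189
    outer loop
      vertex 9.94 0.74 0.00
      vertex 24.15 3.67 0.00
      vertex 14.51 14.51 27.23
    endloop
  endfacet
  facet normal 0.8618 -0.2860 0.4189
    outer loop
      vertex 24.15 3.67 0.00
      vertex 28.72 17.44 0.00
      vertex 14.51 14.51 27.23
    endloop
  endfacet
endsolid part

The G0 Z moves step by Δz≈6.81 mm. The G1 loops shrink linearly with z, so the solid tapers from its base footprint up to z≈27.2. Closing with a flat bottom cap and the tapered top and triangulating gives 10 facets — a regular 6-sided pyramid, base circumscribed radius ≈ 14.5 mm, apex at z ≈ 27.2 mm.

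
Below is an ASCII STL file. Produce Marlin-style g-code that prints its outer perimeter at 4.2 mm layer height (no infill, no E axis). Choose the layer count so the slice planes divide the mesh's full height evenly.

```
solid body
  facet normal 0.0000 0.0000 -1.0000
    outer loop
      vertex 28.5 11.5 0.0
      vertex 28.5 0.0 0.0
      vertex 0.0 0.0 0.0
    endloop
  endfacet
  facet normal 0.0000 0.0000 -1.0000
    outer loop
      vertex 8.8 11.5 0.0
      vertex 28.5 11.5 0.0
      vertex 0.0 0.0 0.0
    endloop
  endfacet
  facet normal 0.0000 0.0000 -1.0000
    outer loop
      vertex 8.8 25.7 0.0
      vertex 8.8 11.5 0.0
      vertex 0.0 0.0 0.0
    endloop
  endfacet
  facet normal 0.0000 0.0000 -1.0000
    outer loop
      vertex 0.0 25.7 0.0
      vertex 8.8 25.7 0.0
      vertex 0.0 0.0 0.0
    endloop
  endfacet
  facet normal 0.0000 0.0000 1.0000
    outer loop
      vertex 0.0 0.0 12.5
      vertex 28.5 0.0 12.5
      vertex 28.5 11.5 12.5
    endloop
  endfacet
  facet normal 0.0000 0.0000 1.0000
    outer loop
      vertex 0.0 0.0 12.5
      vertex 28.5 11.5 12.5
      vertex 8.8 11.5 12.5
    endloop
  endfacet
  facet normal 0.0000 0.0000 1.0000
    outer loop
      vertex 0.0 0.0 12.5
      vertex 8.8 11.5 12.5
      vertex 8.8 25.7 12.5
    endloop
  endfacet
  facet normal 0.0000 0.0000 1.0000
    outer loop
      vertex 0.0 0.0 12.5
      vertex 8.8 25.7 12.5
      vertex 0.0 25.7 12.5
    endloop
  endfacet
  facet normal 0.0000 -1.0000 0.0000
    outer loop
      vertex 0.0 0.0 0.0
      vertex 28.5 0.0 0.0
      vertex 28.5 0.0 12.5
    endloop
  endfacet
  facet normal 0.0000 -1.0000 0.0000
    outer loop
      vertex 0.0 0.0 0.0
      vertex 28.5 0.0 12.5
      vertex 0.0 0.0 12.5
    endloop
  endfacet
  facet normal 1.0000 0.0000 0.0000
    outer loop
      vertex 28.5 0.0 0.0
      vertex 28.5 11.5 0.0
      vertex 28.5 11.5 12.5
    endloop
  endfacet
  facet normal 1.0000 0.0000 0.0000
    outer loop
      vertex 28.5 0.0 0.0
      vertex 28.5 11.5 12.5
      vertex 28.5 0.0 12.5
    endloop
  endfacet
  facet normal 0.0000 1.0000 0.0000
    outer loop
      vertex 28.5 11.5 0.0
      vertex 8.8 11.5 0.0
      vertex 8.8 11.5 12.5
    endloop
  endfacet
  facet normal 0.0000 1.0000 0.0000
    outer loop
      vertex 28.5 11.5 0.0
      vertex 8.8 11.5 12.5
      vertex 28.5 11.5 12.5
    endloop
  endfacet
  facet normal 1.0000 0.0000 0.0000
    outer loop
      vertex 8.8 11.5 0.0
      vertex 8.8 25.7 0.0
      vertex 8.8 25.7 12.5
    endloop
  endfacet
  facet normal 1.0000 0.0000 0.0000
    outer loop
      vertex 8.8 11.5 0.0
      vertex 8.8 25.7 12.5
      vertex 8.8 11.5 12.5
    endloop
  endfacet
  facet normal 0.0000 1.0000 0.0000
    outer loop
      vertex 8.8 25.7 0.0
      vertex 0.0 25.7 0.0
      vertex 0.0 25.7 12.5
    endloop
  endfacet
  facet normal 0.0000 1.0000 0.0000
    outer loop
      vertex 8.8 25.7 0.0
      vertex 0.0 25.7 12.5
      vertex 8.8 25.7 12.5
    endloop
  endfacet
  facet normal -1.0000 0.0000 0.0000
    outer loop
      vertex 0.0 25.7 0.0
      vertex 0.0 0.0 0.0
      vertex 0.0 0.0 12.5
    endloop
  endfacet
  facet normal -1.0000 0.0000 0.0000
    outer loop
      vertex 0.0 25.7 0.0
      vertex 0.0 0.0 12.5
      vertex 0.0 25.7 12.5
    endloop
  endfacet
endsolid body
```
; perimeter-only toolpath
G21 ; units = mm
G90 ; absolute positioning
G28 ; home
; layer 1
G0 Z4.2
G0 X0.0 Y0.0
G1 X28.5 Y0.0
G1 X28.5 Y11.5
G1 X8.8 Y11.5
G1 X8.8 Y25.7
G1 X0.0 Y25.7
G1 X0.0 Y0.0
; layer 2
G0 Z8.3
G0 X0.0 Y0.0
G1 X28.5 Y0.0
G1 X28.5 Y11.5
G1 X8.8 Y11.5
G1 X8.8 Y25.7
G1 X0.0 Y25.7
G1 X0.0 Y0.0
; layer 3
G0 Z12.5
G0 X0.0 Y0.0
G1 X28.5 Y0.0
G1 X28.5 Y11.5
G1 X8.8 Y11.5
G1 X8.8 Y25.7
G1 X0.0 Y25.7
G1 X0.0 Y0.0
M2 ; end

The solid is an L-shaped prism: outer 28.5 × 25.7 mm, arm thicknesses ≈ 11.5 mm (horizontal) and 8.8 mm (vertical), extruded 12.5 mm in z. Slicing at Δz = 4.2 mm — 3 equal slices spanning the solid's height, so layer i sits at z = i·h/3 — gives 3 non-empty perimeters. Each is a 6-segment closed polygon; G0 lifts to the layer z and rapids to the start vertex, then G1 traces the edges.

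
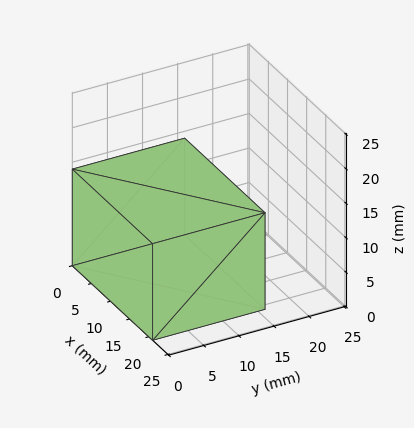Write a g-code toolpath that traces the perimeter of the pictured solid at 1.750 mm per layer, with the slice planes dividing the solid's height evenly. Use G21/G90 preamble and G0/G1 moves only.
Reading the render: the shape is a rectangular box, roughly 21 × 16 mm footprint and 14 mm tall (dimensions read to the nearest mm from the axis ticks). For the g-code, the solid's height is divided into equal slices at the stated Δz and each level perimeter traced with G1 moves after a G0 lift.

; perimeter-only toolpath
G21 ; units = mm
G90 ; absolute positioning
G28 ; home
; layer 1
G0 Z1.750
G0 X0.000 Y0.000
G1 X21.000 Y0.000
G1 X21.000 Y16.000
G1 X0.000 Y16.000
G1 X0.000 Y0.000
; layer 2
G0 Z3.500
G0 X0.000 Y0.000
G1 X21.000 Y0.000
G1 X21.000 Y16.000
G1 X0.000 Y16.000
G1 X0.000 Y0.000
; layer 3
G0 Z5.250
G0 X0.000 Y0.000
G1 X21.000 Y0.000
G1 X21.000 Y16.000
G1 X0.000 Y16.000
G1 X0.000 Y0.000
; layer 4
G0 Z7.000
G0 X0.000 Y0.000
G1 X21.000 Y0.000
G1 X21.000 Y16.000
G1 X0.000 Y16.000
G1 X0.000 Y0.000
; layer 5
G0 Z8.750
G0 X0.000 Y0.000
G1 X21.000 Y0.000
G1 X21.000 Y16.000
G1 X0.000 Y16.000
G1 X0.000 Y0.000
; layer 6
G0 Z10.500
G0 X0.000 Y0.000
G1 X21.000 Y0.000
G1 X21.000 Y16.000
G1 X0.000 Y16.000
G1 X0.000 Y0.000
; layer 7
G0 Z12.250
G0 X0.000 Y0.000
G1 X21.000 Y0.000
G1 X21.000 Y16.000
G1 X0.000 Y16.000
G1 X0.000 Y0.000
; layer 8
G0 Z14.000
G0 X0.000 Y0.000
G1 X21.000 Y0.000
G1 X21.000 Y16.000
G1 X0.000 Y16.000
G1 X0.000 Y0.000
M2 ; end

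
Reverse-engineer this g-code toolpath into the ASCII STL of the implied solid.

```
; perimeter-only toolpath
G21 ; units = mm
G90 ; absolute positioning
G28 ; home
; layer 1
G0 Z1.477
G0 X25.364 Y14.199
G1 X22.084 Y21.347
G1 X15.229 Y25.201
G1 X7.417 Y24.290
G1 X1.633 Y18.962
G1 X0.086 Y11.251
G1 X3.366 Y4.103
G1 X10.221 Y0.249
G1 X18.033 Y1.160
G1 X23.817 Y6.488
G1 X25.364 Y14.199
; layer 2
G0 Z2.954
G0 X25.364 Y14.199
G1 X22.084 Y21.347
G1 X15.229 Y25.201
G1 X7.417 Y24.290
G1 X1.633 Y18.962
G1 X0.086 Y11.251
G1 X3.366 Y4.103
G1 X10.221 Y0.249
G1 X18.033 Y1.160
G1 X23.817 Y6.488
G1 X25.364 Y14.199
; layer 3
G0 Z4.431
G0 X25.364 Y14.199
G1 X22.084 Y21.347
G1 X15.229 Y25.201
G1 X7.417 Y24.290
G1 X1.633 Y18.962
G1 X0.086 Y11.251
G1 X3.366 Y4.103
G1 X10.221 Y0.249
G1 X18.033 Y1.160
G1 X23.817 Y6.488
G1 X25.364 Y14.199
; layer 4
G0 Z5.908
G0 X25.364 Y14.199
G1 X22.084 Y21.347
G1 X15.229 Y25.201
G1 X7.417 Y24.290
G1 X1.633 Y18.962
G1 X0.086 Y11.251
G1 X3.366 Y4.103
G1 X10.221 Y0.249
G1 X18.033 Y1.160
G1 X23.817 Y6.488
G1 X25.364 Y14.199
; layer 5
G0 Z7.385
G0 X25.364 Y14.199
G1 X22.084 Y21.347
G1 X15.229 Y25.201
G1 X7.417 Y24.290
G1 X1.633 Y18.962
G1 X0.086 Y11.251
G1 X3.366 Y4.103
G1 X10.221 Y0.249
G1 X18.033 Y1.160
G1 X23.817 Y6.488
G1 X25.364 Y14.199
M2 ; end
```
solid part
  facet normal 0.0000 0.0000 -1.0000
    outer loop
      vertex 15.229 25.201 0.000
      vertex 22.084 21.347 0.000
      vertex 25.364 14.199 0.000
    endloop
  endfacet
  facet normal 0.0000 0.0000 -1.0000
    outer loop
      vertex 7.417 24.290 0.000
      vertex 15.229 25.201 0.000
      vertex 25.364 14.199 0.000
    endloop
  endfacet
  facet normal 0.0000 0.0000 -1.0000
    outer loop
      vertex 1.633 18.962 0.000
      vertex 7.417 24.290 0.000
      vertex 25.364 14.199 0.000
    endloop
  endfacet
  facet normal 0.0000 0.0000 -1.0000
    outer loop
      vertex 0.086 11.251 0.000
      vertex 1.633 18.962 0.000
      vertex 25.364 14.199 0.000
    endloop
  endfacet
  facet normal 0.0000 0.0000 -1.0000
    outer loop
      vertex 3.366 4.103 0.000
      vertex 0.086 11.251 0.000
      vertex 25.364 14.199 0.000
    endloop
  endfacet
  facet normal 0.0000 0.0000 -1.0000
    outer loop
      vertex 10.221 0.249 0.000
      vertex 3.366 4.103 0.000
      vertex 25.364 14.199 0.000
    endloop
  endfacet
  facet normal 0.0000 0.0000 -1.0000
    outer loop
      vertex 18.033 1.160 0.000
      vertex 10.221 0.249 0.000
      vertex 25.364 14.199 0.000
    endloop
  endfacet
  facet normal 0.0000 0.0000 -1.0000
    outer loop
      vertex 23.817 6.488 0.000
      vertex 18.033 1.160 0.000
      vertex 25.364 14.199 0.000
    endloop
  endfacet
  facet normal 0.0000 0.0000 1.0000
    outer loop
      vertex 25.364 14.199 7.385
      vertex 22.084 21.347 7.385
      vertex 15.229 25.201 7.385
    endloop
  endfacet
  facet normal 0.0000 0.0000 1.0000
    outer loop
      vertex 25.364 14.199 7.385
      vertex 15.229 25.201 7.385
      vertex 7.417 24.290 7.385
    endloop
  endfacet
  facet normal 0.0000 0.0000 1.0000
    outer loop
      vertex 25.364 14.199 7.385
      vertex 7.417 24.290 7.385
      vertex 1.633 18.962 7.385
    endloop
  endfacet
  facet normal 0.0000 0.0000 1.0000
    outer loop
      vertex 25.364 14.199 7.385
      vertex 1.633 18.962 7.385
      vertex 0.086 11.251 7.385
    endloop
  endfacet
  facet normal 0.0000 0.0000 1.0000
    outer loop
      vertex 25.364 14.199 7.385
      vertex 0.086 11.251 7.385
      vertex 3.366 4.103 7.385
    endloop
  endfacet
  facet normal 0.0000 0.0000 1.0000
    outer loop
      vertex 25.364 14.199 7.385
      vertex 3.366 4.103 7.385
      vertex 10.221 0.249 7.385
    endloop
  endfacet
  facet normal 0.0000 0.0000 1.0000
    outer loop
      vertex 25.364 14.199 7.385
      vertex 10.221 0.249 7.385
      vertex 18.033 1.160 7.385
    endloop
  endfacet
  facet normal 0.0000 0.0000 1.0000
    outer loop
      vertex 25.364 14.199 7.385
      vertex 18.033 1.160 7.385
      vertex 23.817 6.488 7.385
    endloop
  endfacet
  facet normal 0.9089 0.4171 0.0000
    outer loop
      vertex 25.364 14.199 0.000
      vertex 22.084 21.347 0.000
      vertex 22.084 21.347 7.385
    endloop
  endfacet
  facet normal 0.9089 0.4171 0.0000
    outer loop
      vertex 25.364 14.199 0.000
      vertex 22.084 21.347 7.385
      vertex 25.364 14.199 7.385
    endloop
  endfacet
  facet normal 0.4901 0.8717 0.0000
    outer loop
      vertex 22.084 21.347 0.000
      vertex 15.229 25.201 0.000
      vertex 15.229 25.201 7.385
    endloop
  endfacet
  facet normal 0.4901 0.8717 0.0000
    outer loop
      vertex 22.084 21.347 0.000
      vertex 15.229 25.201 7.385
      vertex 22.084 21.347 7.385
    endloop
  endfacet
  facet normal -0.1158 0.9933 0.0000
    outer loop
      vertex 15.229 25.201 0.000
      vertex 7.417 24.290 0.000
      vertex 7.417 24.290 7.385
    endloop
  endfacet
  facet normal -0.1158 0.9933 0.0000
    outer loop
      vertex 15.229 25.201 0.000
      vertex 7.417 24.290 7.385
      vertex 15.229 25.201 7.385
    endloop
  endfacet
  facet normal -0.6775 0.7355 0.0000
    outer loop
      vertex 7.417 24.290 0.000
      vertex 1.633 18.962 0.000
      vertex 1.633 18.962 7.385
    endloop
  endfacet
  facet normal -0.6775 0.7355 0.0000
    outer loop
      vertex 7.417 24.290 0.000
      vertex 1.633 18.962 7.385
      vertex 7.417 24.290 7.385
    endloop
  endfacet
  facet normal -0.9805 0.1967 0.0000
    outer loop
      vertex 1.633 18.962 0.000
      vertex 0.086 11.251 0.000
      vertex 0.086 11.251 7.385
    endloop
  endfacet
  facet normal -0.9805 0.1967 0.0000
    outer loop
      vertex 1.633 18.962 0.000
      vertex 0.086 11.251 7.385
      vertex 1.633 18.962 7.385
    endloop
  endfacet
  facet normal -0.9089 -0.4171 0.0000
    outer loop
      vertex 0.086 11.251 0.000
      vertex 3.366 4.103 0.000
      vertex 3.366 4.103 7.385
    endloop
  endfacet
  facet normal -0.9089 -0.4171 0.0000
    outer loop
      vertex 0.086 11.251 0.000
      vertex 3.366 4.103 7.385
      vertex 0.086 11.251 7.385
    endloop
  endfacet
  facet normal -0.4901 -0.8717 0.0000
    outer loop
      vertex 3.366 4.103 0.000
      vertex 10.221 0.249 0.000
      vertex 10.221 0.249 7.385
    endloop
  endfacet
  facet normal -0.4901 -0.8717 0.0000
    outer loop
      vertex 3.366 4.103 0.000
      vertex 10.221 0.249 7.385
      vertex 3.366 4.103 7.385
    endloop
  endfacet
  facet normal 0.1158 -0.9933 0.0000
    outer loop
      vertex 10.221 0.249 0.000
      vertex 18.033 1.160 0.000
      vertex 18.033 1.160 7.385
    endloop
  endfacet
  facet normal 0.1158 -0.9933 0.0000
    outer loop
      vertex 10.221 0.249 0.000
      vertex 18.033 1.160 7.385
      vertex 10.221 0.249 7.385
    endloop
  endfacet
  facet normal 0.6775 -0.7355 0.0000
    outer loop
      vertex 18.033 1.160 0.000
      vertex 23.817 6.488 0.000
      vertex 23.817 6.488 7.385
    endloop
  endfacet
  facet normal 0.6775 -0.7355 0.0000
    outer loop
      vertex 18.033 1.160 0.000
      vertex 23.817 6.488 7.385
      vertex 18.033 1.160 7.385
    endloop
  endfacet
  facet normal 0.9805 -0.1967 0.0000
    outer loop
      vertex 23.817 6.488 0.000
      vertex 25.364 14.199 0.000
      vertex 25.364 14.199 7.385
    endloop
  endfacet
  facet normal 0.9805 -0.1967 0.0000
    outer loop
      vertex 23.817 6.488 0.000
      vertex 25.364 14.199 7.385
      vertex 23.817 6.488 7.385
    endloop
  endfacet
endsolid part

The G0 Z moves step by Δz≈1.477 mm. Every layer's G1 loop is the same polygon, so the solid is a straight extrusion of it from z=0 to z≈7.38. Closing with flat bottom and top caps and triangulating gives 36 facets — a regular 10-sided prism (a cylinder approximated with 10 flat sides), circumscribed radius ≈ 12.7 mm, height ≈ 7.38 mm.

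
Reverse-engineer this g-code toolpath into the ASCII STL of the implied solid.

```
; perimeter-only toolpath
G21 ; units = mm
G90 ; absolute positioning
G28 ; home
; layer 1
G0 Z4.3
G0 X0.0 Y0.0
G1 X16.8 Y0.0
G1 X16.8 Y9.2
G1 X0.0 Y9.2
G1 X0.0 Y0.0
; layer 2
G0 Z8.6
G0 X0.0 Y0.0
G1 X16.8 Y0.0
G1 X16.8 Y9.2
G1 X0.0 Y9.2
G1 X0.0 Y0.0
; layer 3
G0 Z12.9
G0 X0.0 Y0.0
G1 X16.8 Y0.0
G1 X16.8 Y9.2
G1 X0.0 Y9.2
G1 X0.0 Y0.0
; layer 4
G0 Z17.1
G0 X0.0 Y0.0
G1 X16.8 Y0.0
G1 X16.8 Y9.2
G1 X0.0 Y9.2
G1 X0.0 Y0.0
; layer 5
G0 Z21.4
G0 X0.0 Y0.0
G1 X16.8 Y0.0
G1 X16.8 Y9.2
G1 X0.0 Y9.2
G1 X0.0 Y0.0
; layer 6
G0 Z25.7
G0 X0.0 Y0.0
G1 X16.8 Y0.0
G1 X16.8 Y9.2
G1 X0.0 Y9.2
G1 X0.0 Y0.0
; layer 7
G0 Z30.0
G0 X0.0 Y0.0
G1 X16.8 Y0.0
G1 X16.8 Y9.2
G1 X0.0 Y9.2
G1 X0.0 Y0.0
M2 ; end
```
solid part
  facet normal 0.0000 0.0000 -1.0000
    outer loop
      vertex 16.8 9.2 0.0
      vertex 16.8 0.0 0.0
      vertex 0.0 0.0 0.0
    endloop
  endfacet
  facet normal 0.0000 0.0000 -1.0000
    outer loop
      vertex 0.0 9.2 0.0
      vertex 16.8 9.2 0.0
      vertex 0.0 0.0 0.0
    endloop
  endfacet
  facet normal 0.0000 0.0000 1.0000
    outer loop
      vertex 0.0 0.0 30.0
      vertex 16.8 0.0 30.0
      vertex 16.8 9.2 30.0
    endloop
  endfacet
  facet normal 0.0000 0.0000 1.0000
    outer loop
      vertex 0.0 0.0 30.0
      vertex 16.8 9.2 30.0
      vertex 0.0 9.2 30.0
    endloop
  endfacet
  facet normal 0.0000 -1.0000 0.0000
    outer loop
      vertex 0.0 0.0 0.0
      vertex 16.8 0.0 0.0
      vertex 16.8 0.0 30.0
    endloop
  endfacet
  facet normal 0.0000 -1.0000 0.0000
    outer loop
      vertex 0.0 0.0 0.0
      vertex 16.8 0.0 30.0
      vertex 0.0 0.0 30.0
    endloop
  endfacet
  facet normal 0.0000 1.0000 0.0000
    outer loop
      vertex 16.8 9.2 30.0
      vertex 16.8 9.2 0.0
      vertex 0.0 9.2 0.0
    endloop
  endfacet
  facet normal 0.0000 1.0000 0.0000
    outer loop
      vertex 0.0 9.2 30.0
      vertex 16.8 9.2 30.0
      vertex 0.0 9.2 0.0
    endloop
  endfacet
  facet normal -1.0000 0.0000 0.0000
    outer loop
      vertex 0.0 9.2 30.0
      vertex 0.0 9.2 0.0
      vertex 0.0 0.0 0.0
    endloop
  endfacet
  facet normal -1.0000 0.0000 0.0000
    outer loop
      vertex 0.0 0.0 30.0
      vertex 0.0 9.2 30.0
      vertex 0.0 0.0 0.0
    endloop
  endfacet
  facet normal 1.0000 0.0000 0.0000
    outer loop
      vertex 16.8 0.0 0.0
      vertex 16.8 9.2 0.0
      vertex 16.8 9.2 30.0
    endloop
  endfacet
  facet normal 1.0000 0.0000 0.0000
    outer loop
      vertex 16.8 0.0 0.0
      vertex 16.8 9.2 30.0
      vertex 16.8 0.0 30.0
    endloop
  endfacet
endsolid part

The G0 Z moves step by Δz≈4.3 mm. Every layer's G1 loop is the same polygon, so the solid is a straight extrusion of it from z=0 to z≈30. Closing with flat bottom and top caps and triangulating gives 12 facets — a rectangular box, roughly 16.8 × 9.2 mm footprint and 30 mm tall.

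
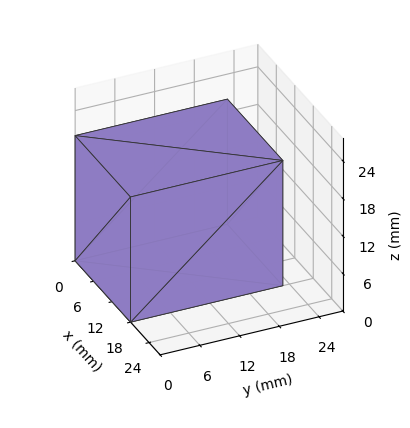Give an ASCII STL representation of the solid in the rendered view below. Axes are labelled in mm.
Reading the render: the shape is a rectangular box, roughly 18 × 23 mm footprint and 20 mm tall (dimensions read to the nearest mm from the axis ticks). For the STL, each face is triangulated and given an outward normal.

solid part
  facet normal 0.0000 0.0000 -1.0000
    outer loop
      vertex 18.000 23.000 0.000
      vertex 18.000 0.000 0.000
      vertex 0.000 0.000 0.000
    endloop
  endfacet
  facet normal 0.0000 0.0000 -1.0000
    outer loop
      vertex 0.000 23.000 0.000
      vertex 18.000 23.000 0.000
      vertex 0.000 0.000 0.000
    endloop
  endfacet
  facet normal 0.0000 0.0000 1.0000
    outer loop
      vertex 0.000 0.000 20.000
      vertex 18.000 0.000 20.000
      vertex 18.000 23.000 20.000
    endloop
  endfacet
  facet normal 0.0000 0.0000 1.0000
    outer loop
      vertex 0.000 0.000 20.000
      vertex 18.000 23.000 20.000
      vertex 0.000 23.000 20.000
    endloop
  endfacet
  facet normal 0.0000 -1.0000 0.0000
    outer loop
      vertex 0.000 0.000 0.000
      vertex 18.000 0.000 0.000
      vertex 18.000 0.000 20.000
    endloop
  endfacet
  facet normal 0.0000 -1.0000 0.0000
    outer loop
      vertex 0.000 0.000 0.000
      vertex 18.000 0.000 20.000
      vertex 0.000 0.000 20.000
    endloop
  endfacet
  facet normal 0.0000 1.0000 0.0000
    outer loop
      vertex 18.000 23.000 20.000
      vertex 18.000 23.000 0.000
      vertex 0.000 23.000 0.000
    endloop
  endfacet
  facet normal 0.0000 1.0000 0.0000
    outer loop
      vertex 0.000 23.000 20.000
      vertex 18.000 23.000 20.000
      vertex 0.000 23.000 0.000
    endloop
  endfacet
  facet normal -1.0000 0.0000 0.0000
    outer loop
      vertex 0.000 23.000 20.000
      vertex 0.000 23.000 0.000
      vertex 0.000 0.000 0.000
    endloop
  endfacet
  facet normal -1.0000 0.0000 0.0000
    outer loop
      vertex 0.000 0.000 20.000
      vertex 0.000 23.000 20.000
      vertex 0.000 0.000 0.000
    endloop
  endfacet
  facet normal 1.0000 0.0000 0.0000
    outer loop
      vertex 18.000 0.000 0.000
      vertex 18.000 23.000 0.000
      vertex 18.000 23.000 20.000
    endloop
  endfacet
  facet normal 1.0000 0.0000 0.0000
    outer loop
      vertex 18.000 0.000 0.000
      vertex 18.000 23.000 20.000
      vertex 18.000 0.000 20.000
    endloop
  endfacet
endsolid part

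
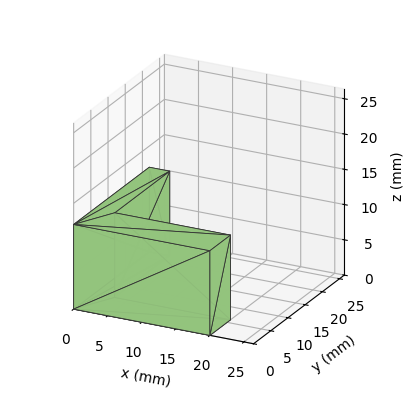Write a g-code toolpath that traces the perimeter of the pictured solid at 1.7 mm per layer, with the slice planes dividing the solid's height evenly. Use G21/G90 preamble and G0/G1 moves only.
Reading the render: the shape is an L-shaped prism: outer 20 × 22 mm, arm thicknesses ≈ 6 mm (horizontal) and 3 mm (vertical), extruded 12 mm in z (dimensions read to the nearest mm from the axis ticks). For the g-code, the solid's height is divided into equal slices at the stated Δz and each level perimeter traced with G1 moves after a G0 lift.

; perimeter-only toolpath
G21 ; units = mm
G90 ; absolute positioning
G28 ; home
; layer 1
G0 Z1.7
G0 X0.0 Y0.0
G1 X20.0 Y0.0
G1 X20.0 Y6.0
G1 X3.0 Y6.0
G1 X3.0 Y22.0
G1 X0.0 Y22.0
G1 X0.0 Y0.0
; layer 2
G0 Z3.4
G0 X0.0 Y0.0
G1 X20.0 Y0.0
G1 X20.0 Y6.0
G1 X3.0 Y6.0
G1 X3.0 Y22.0
G1 X0.0 Y22.0
G1 X0.0 Y0.0
; layer 3
G0 Z5.1
G0 X0.0 Y0.0
G1 X20.0 Y0.0
G1 X20.0 Y6.0
G1 X3.0 Y6.0
G1 X3.0 Y22.0
G1 X0.0 Y22.0
G1 X0.0 Y0.0
; layer 4
G0 Z6.9
G0 X0.0 Y0.0
G1 X20.0 Y0.0
G1 X20.0 Y6.0
G1 X3.0 Y6.0
G1 X3.0 Y22.0
G1 X0.0 Y22.0
G1 X0.0 Y0.0
; layer 5
G0 Z8.6
G0 X0.0 Y0.0
G1 X20.0 Y0.0
G1 X20.0 Y6.0
G1 X3.0 Y6.0
G1 X3.0 Y22.0
G1 X0.0 Y22.0
G1 X0.0 Y0.0
; layer 6
G0 Z10.3
G0 X0.0 Y0.0
G1 X20.0 Y0.0
G1 X20.0 Y6.0
G1 X3.0 Y6.0
G1 X3.0 Y22.0
G1 X0.0 Y22.0
G1 X0.0 Y0.0
; layer 7
G0 Z12.0
G0 X0.0 Y0.0
G1 X20.0 Y0.0
G1 X20.0 Y6.0
G1 X3.0 Y6.0
G1 X3.0 Y22.0
G1 X0.0 Y22.0
G1 X0.0 Y0.0
M2 ; end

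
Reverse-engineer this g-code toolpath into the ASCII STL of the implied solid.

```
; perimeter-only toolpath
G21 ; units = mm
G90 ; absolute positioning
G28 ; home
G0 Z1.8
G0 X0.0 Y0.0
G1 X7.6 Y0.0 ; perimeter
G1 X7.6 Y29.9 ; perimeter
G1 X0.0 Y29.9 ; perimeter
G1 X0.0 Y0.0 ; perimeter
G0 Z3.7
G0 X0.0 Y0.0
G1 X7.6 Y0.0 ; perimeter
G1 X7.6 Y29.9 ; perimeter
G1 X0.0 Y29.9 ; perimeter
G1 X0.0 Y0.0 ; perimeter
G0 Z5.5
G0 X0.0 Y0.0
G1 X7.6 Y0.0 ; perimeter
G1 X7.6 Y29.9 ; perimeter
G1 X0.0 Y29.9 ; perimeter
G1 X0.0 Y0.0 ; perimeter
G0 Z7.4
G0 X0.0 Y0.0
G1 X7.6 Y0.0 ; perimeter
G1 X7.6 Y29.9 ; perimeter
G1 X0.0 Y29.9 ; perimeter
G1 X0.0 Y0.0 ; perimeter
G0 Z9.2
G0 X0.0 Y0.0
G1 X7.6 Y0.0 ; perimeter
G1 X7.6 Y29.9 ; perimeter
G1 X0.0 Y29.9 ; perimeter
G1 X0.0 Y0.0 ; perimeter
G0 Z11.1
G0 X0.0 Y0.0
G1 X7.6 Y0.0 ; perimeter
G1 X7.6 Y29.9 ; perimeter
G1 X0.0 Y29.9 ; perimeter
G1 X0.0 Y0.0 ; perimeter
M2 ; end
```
solid part
  facet normal 0.0000 0.0000 -1.0000
    outer loop
      vertex 7.6 29.9 0.0
      vertex 7.6 0.0 0.0
      vertex 0.0 0.0 0.0
    endloop
  endfacet
  facet normal 0.0000 0.0000 -1.0000
    outer loop
      vertex 0.0 29.9 0.0
      vertex 7.6 29.9 0.0
      vertex 0.0 0.0 0.0
    endloop
  endfacet
  facet normal 0.0000 0.0000 1.0000
    outer loop
      vertex 0.0 0.0 11.1
      vertex 7.6 0.0 11.1
      vertex 7.6 29.9 11.1
    endloop
  endfacet
  facet normal 0.0000 0.0000 1.0000
    outer loop
      vertex 0.0 0.0 11.1
      vertex 7.6 29.9 11.1
      vertex 0.0 29.9 11.1
    endloop
  endfacet
  facet normal 0.0000 -1.0000 0.0000
    outer loop
      vertex 0.0 0.0 0.0
      vertex 7.6 0.0 0.0
      vertex 7.6 0.0 11.1
    endloop
  endfacet
  facet normal 0.0000 -1.0000 0.0000
    outer loop
      vertex 0.0 0.0 0.0
      vertex 7.6 0.0 11.1
      vertex 0.0 0.0 11.1
    endloop
  endfacet
  facet normal 0.0000 1.0000 0.0000
    outer loop
      vertex 7.6 29.9 11.1
      vertex 7.6 29.9 0.0
      vertex 0.0 29.9 0.0
    endloop
  endfacet
  facet normal 0.0000 1.0000 0.0000
    outer loop
      vertex 0.0 29.9 11.1
      vertex 7.6 29.9 11.1
      vertex 0.0 29.9 0.0
    endloop
  endfacet
  facet normal -1.0000 0.0000 0.0000
    outer loop
      vertex 0.0 29.9 11.1
      vertex 0.0 29.9 0.0
      vertex 0.0 0.0 0.0
    endloop
  endfacet
  facet normal -1.0000 0.0000 0.0000
    outer loop
      vertex 0.0 0.0 11.1
      vertex 0.0 29.9 11.1
      vertex 0.0 0.0 0.0
    endloop
  endfacet
  facet normal 1.0000 0.0000 0.0000
    outer loop
      vertex 7.6 0.0 0.0
      vertex 7.6 29.9 0.0
      vertex 7.6 29.9 11.1
    endloop
  endfacet
  facet normal 1.0000 0.0000 0.0000
    outer loop
      vertex 7.6 0.0 0.0
      vertex 7.6 29.9 11.1
      vertex 7.6 0.0 11.1
    endloop
  endfacet
endsolid part

The G0 Z moves step by Δz≈1.8 mm. Every layer's G1 loop is the same polygon, so the solid is a straight extrusion of it from z=0 to z≈11.1. Closing with flat bottom and top caps and triangulating gives 12 facets — a rectangular box, roughly 7.6 × 29.9 mm footprint and 11.1 mm tall.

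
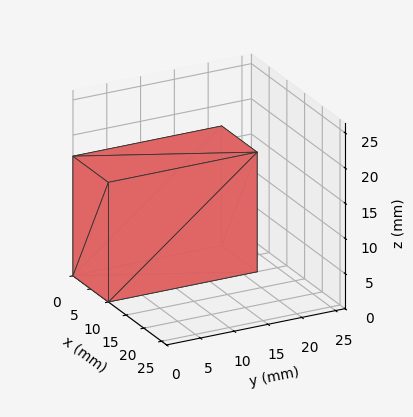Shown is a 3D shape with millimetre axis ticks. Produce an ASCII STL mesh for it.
Reading the render: the shape is a rectangular box, roughly 10 × 22 mm footprint and 17 mm tall (dimensions read to the nearest mm from the axis ticks). For the STL, each face is triangulated and given an outward normal.

solid part
  facet normal 0.0000 0.0000 -1.0000
    outer loop
      vertex 10.00 22.00 0.00
      vertex 10.00 0.00 0.00
      vertex 0.00 0.00 0.00
    endloop
  endfacet
  facet normal 0.0000 0.0000 -1.0000
    outer loop
      vertex 0.00 22.00 0.00
      vertex 10.00 22.00 0.00
      vertex 0.00 0.00 0.00
    endloop
  endfacet
  facet normal 0.0000 0.0000 1.0000
    outer loop
      vertex 0.00 0.00 17.00
      vertex 10.00 0.00 17.00
      vertex 10.00 22.00 17.00
    endloop
  endfacet
  facet normal 0.0000 0.0000 1.0000
    outer loop
      vertex 0.00 0.00 17.00
      vertex 10.00 22.00 17.00
      vertex 0.00 22.00 17.00
    endloop
  endfacet
  facet normal 0.0000 -1.0000 0.0000
    outer loop
      vertex 0.00 0.00 0.00
      vertex 10.00 0.00 0.00
      vertex 10.00 0.00 17.00
    endloop
  endfacet
  facet normal 0.0000 -1.0000 0.0000
    outer loop
      vertex 0.00 0.00 0.00
      vertex 10.00 0.00 17.00
      vertex 0.00 0.00 17.00
    endloop
  endfacet
  facet normal 0.0000 1.0000 0.0000
    outer loop
      vertex 10.00 22.00 17.00
      vertex 10.00 22.00 0.00
      vertex 0.00 22.00 0.00
    endloop
  endfacet
  facet normal 0.0000 1.0000 0.0000
    outer loop
      vertex 0.00 22.00 17.00
      vertex 10.00 22.00 17.00
      vertex 0.00 22.00 0.00
    endloop
  endfacet
  facet normal -1.0000 0.0000 0.0000
    outer loop
      vertex 0.00 22.00 17.00
      vertex 0.00 22.00 0.00
      vertex 0.00 0.00 0.00
    endloop
  endfacet
  facet normal -1.0000 0.0000 0.0000
    outer loop
      vertex 0.00 0.00 17.00
      vertex 0.00 22.00 17.00
      vertex 0.00 0.00 0.00
    endloop
  endfacet
  facet normal 1.0000 0.0000 0.0000
    outer loop
      vertex 10.00 0.00 0.00
      vertex 10.00 22.00 0.00
      vertex 10.00 22.00 17.00
    endloop
  endfacet
  facet normal 1.0000 0.0000 0.0000
    outer loop
      vertex 10.00 0.00 0.00
      vertex 10.00 22.00 17.00
      vertex 10.00 0.00 17.00
    endloop
  endfacet
endsolid part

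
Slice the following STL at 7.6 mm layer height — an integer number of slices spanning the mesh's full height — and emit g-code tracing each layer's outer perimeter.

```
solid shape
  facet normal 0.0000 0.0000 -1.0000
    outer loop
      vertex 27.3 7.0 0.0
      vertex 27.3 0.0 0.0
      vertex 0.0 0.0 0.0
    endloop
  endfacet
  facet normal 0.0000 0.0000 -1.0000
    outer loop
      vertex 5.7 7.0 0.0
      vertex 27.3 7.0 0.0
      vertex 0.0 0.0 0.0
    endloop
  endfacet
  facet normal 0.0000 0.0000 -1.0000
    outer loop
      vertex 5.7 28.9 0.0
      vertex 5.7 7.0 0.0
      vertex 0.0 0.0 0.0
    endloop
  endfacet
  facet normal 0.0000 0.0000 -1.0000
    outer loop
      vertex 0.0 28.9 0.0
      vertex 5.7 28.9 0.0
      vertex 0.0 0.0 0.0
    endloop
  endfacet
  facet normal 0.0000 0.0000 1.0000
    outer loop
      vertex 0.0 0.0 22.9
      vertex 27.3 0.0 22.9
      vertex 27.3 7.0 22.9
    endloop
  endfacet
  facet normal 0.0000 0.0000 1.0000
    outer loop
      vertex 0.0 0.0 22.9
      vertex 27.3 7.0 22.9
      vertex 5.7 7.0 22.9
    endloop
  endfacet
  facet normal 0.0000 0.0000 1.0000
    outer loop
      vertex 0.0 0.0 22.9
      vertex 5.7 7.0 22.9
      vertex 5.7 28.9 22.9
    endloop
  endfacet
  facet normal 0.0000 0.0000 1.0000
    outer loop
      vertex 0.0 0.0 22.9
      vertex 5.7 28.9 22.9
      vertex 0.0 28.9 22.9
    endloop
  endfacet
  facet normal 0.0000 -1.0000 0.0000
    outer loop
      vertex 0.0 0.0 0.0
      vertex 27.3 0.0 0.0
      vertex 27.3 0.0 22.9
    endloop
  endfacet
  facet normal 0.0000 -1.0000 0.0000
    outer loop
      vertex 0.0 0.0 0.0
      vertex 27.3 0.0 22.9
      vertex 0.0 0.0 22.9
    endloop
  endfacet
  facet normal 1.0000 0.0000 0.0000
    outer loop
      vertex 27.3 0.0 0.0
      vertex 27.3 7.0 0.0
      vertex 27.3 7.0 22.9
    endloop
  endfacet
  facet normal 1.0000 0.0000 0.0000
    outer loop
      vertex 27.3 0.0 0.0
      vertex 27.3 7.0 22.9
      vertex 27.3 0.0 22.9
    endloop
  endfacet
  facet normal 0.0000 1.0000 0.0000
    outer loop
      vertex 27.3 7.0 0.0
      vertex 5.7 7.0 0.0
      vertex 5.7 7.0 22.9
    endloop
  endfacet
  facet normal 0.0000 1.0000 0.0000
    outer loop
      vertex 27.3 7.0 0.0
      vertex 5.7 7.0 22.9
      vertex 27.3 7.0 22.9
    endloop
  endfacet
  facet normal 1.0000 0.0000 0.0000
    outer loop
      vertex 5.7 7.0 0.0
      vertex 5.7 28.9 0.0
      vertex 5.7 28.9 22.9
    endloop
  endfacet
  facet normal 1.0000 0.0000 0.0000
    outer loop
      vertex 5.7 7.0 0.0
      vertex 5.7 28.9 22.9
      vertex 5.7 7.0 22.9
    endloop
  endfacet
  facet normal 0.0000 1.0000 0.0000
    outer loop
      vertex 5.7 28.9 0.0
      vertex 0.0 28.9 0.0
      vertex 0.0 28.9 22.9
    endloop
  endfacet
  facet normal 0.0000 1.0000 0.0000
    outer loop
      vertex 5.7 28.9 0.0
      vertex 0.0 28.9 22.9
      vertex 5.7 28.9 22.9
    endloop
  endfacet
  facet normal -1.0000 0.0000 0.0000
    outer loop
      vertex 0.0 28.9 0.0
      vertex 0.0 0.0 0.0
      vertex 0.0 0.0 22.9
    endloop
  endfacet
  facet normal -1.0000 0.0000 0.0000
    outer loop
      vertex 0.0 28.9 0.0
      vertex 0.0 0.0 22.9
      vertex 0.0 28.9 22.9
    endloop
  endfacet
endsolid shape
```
; perimeter-only toolpath
G21 ; units = mm
G90 ; absolute positioning
G28 ; home
; layer 1
G0 Z7.6
G0 X0.0 Y0.0
G1 X27.3 Y0.0
G1 X27.3 Y7.0
G1 X5.7 Y7.0
G1 X5.7 Y28.9
G1 X0.0 Y28.9
G1 X0.0 Y0.0
; layer 2
G0 Z15.3
G0 X0.0 Y0.0
G1 X27.3 Y0.0
G1 X27.3 Y7.0
G1 X5.7 Y7.0
G1 X5.7 Y28.9
G1 X0.0 Y28.9
G1 X0.0 Y0.0
; layer 3
G0 Z22.9
G0 X0.0 Y0.0
G1 X27.3 Y0.0
G1 X27.3 Y7.0
G1 X5.7 Y7.0
G1 X5.7 Y28.9
G1 X0.0 Y28.9
G1 X0.0 Y0.0
M2 ; end

The solid is an L-shaped prism: outer 27.3 × 28.9 mm, arm thicknesses ≈ 7 mm (horizontal) and 5.7 mm (vertical), extruded 22.9 mm in z. Slicing at Δz = 7.6 mm — 3 equal slices spanning the solid's height, so layer i sits at z = i·h/3 — gives 3 non-empty perimeters. Each is a 6-segment closed polygon; G0 lifts to the layer z and rapids to the start vertex, then G1 traces the edges.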